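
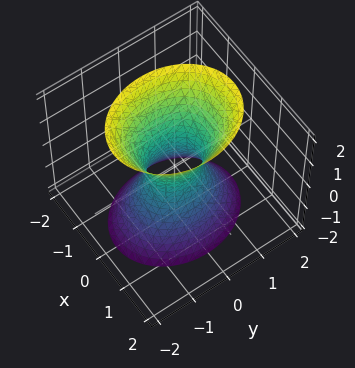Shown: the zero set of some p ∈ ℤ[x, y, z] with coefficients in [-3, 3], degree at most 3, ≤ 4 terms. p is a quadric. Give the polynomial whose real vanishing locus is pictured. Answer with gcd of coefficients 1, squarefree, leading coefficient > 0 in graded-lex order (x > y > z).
(a) The degree is 2 — one connected sheet with a waist; a quadric.
(b) Symmetries: it's symmetric under y → −y, forcing even powers of y; it's symmetric under x → −x, forcing even powers of x; the z ↦ −z reflection is a symmetry, so z appears only in even powers.
(c) From the visible intercepts: it misses every integer gridline on the z-axis.
(d) These observations pin down the coefficients.

3*x^2 + 2*y^2 - z^2 - 1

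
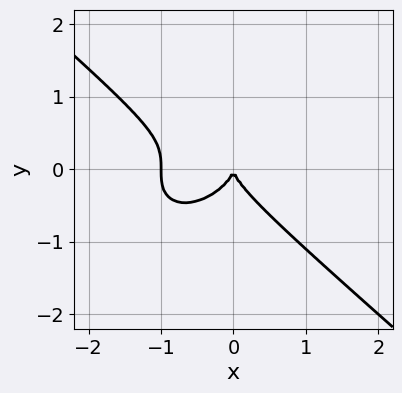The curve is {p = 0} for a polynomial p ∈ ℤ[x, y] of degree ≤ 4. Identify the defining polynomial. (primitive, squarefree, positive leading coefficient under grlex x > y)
2*x^3 + 3*y^3 + 2*x^2

1. The degree is 3 — a generic line meets the curve in up to 3 points.
2. Reading off the gridlines: it crosses the y-axis at the gridline y = 0; the x-axis gridline crossings are at x ∈ {-1, 0}.
3. Solving for integer coefficients yields p as stated.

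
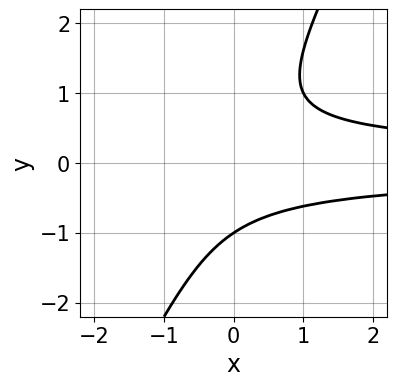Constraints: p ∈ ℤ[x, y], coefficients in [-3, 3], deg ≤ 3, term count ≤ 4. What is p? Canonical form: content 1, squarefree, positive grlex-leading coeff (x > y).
The degree is 3 — the shape is more complex than any degree-2 curve.
From the axis intercepts and sections: no x-intercept at any integer in the box; one y-axis crossing is at y = -1.
Matching integer coefficients to the picture gives p.

2*x*y^2 - y^3 - 1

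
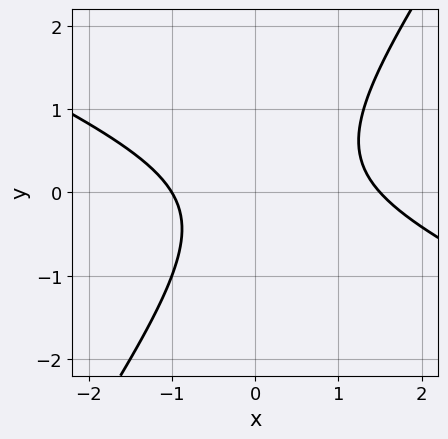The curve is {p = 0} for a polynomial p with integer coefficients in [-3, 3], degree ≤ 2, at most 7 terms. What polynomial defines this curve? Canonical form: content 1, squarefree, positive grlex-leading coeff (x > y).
2*x^2 + 3*x*y - 3*y^2 - x - 3

deg p = 2.
Observable constraints: no y-intercept at any integer in the box; it meets the x-axis at x = -1 (among the integer gridlines).
These observations pin down the coefficients.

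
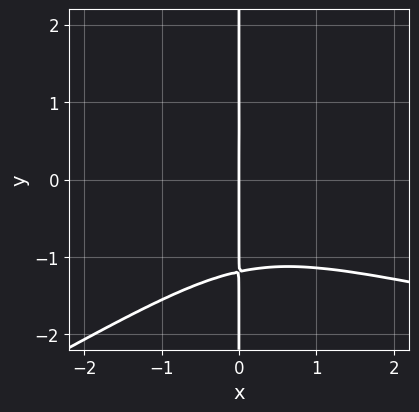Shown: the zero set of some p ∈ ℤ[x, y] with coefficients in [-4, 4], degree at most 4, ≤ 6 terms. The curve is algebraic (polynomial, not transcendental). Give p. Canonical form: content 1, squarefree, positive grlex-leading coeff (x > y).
x^2*y^2 - 2*x*y^3 - x^3 + 2*x*y - x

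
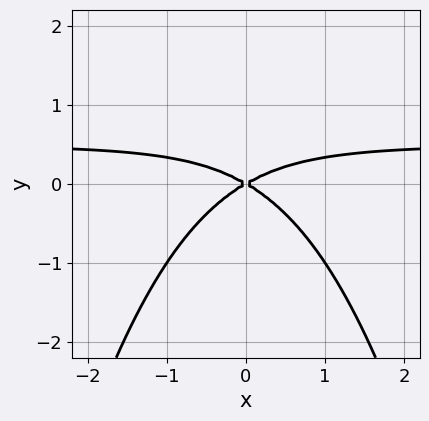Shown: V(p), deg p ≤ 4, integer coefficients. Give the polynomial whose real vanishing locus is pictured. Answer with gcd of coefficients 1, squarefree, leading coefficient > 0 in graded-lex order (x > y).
2*x^2*y - x^2 + 3*y^2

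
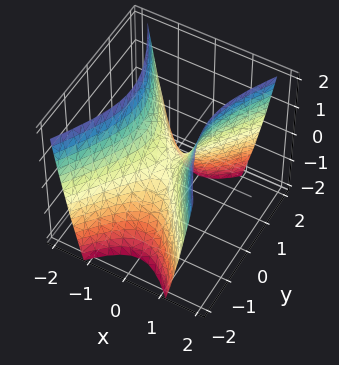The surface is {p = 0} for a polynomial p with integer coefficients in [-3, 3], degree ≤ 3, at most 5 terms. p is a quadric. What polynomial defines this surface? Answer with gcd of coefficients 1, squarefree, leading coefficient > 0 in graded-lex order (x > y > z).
(a) Degree: a saddle surface; a quadric, so deg p = 2.
(b) Symmetries: it's symmetric under x → −x, forcing even powers of x; it's symmetric under y → −y, forcing even powers of y.
(c) Reading off the gridlines: one y-axis crossing is at y = 0; it meets the z-axis at z = 0 (among the integer gridlines); it crosses the x-axis at the gridline x = 0.
(d) These observations pin down the coefficients.

2*x^2 - y^2 - z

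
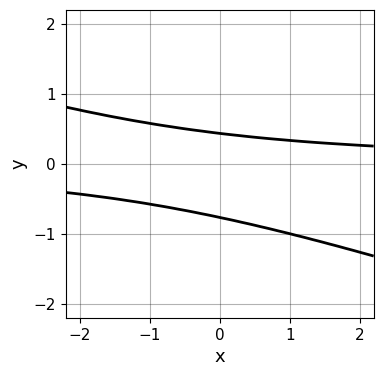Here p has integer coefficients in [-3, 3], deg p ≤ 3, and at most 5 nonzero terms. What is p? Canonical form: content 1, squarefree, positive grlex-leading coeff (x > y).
(a) deg p = 2.
(b) Checking where it meets the axes: no x-intercept at any integer in the box.
(c) These observations pin down the coefficients.

x*y + 3*y^2 + y - 1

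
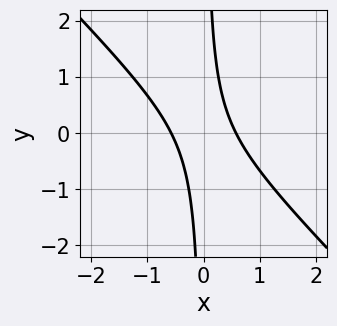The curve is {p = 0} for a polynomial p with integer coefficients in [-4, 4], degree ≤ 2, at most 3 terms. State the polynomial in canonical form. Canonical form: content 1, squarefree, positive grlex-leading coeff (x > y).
3*x^2 + 3*x*y - 1

deg p = 2. A generic line meets the curve in up to 2 points.
From the axis intercepts and sections: it misses every integer gridline on the y-axis.
Assembling these constraints gives the stated polynomial.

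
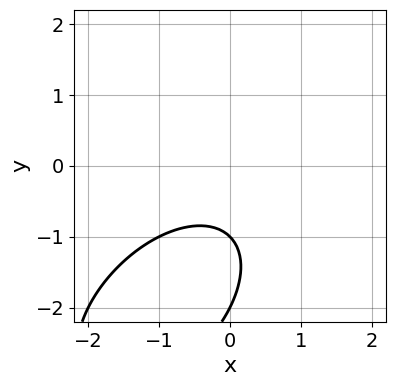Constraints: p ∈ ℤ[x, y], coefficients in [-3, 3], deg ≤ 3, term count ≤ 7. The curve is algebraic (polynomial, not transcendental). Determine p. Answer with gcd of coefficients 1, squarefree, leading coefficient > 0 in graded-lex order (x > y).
deg p = 2. A generic line meets the curve in up to 2 points.
Observable constraints: among the integer gridlines, it crosses the y-axis at y ∈ {-2, -1}; no x-intercept at any integer in the box.
Assembling these constraints gives the stated polynomial.

x^2 - x*y + y^2 + 3*y + 2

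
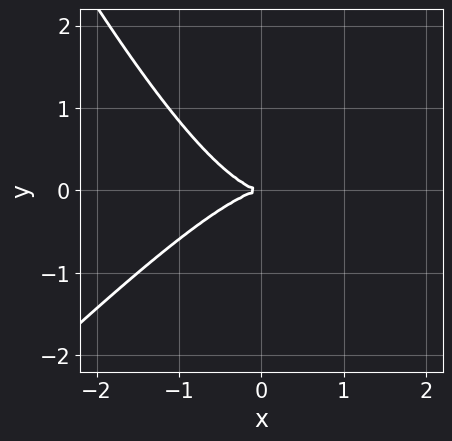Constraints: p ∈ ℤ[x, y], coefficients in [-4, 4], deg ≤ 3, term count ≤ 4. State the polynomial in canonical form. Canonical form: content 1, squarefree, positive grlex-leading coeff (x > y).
(a) Degree: no degree-2 curve has this shape, so deg p = 3.
(b) Checking where it meets the axes: one x-axis crossing is at x = 0; it crosses the y-axis at the gridline y = 0.
(c) Assembling these constraints gives the stated polynomial.

2*x^3 - x^2*y - x*y^2 + 3*y^2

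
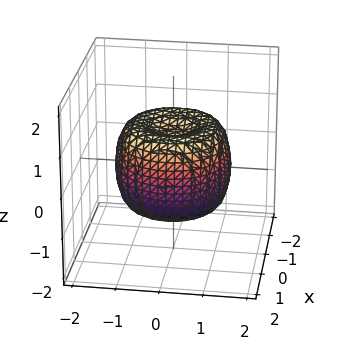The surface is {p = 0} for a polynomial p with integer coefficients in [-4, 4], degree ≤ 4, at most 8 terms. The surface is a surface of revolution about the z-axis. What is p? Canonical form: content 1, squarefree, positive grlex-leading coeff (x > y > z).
First, deg p = 4. The shape is more complex than any degree-3 surface.
Then, by symmetry, the z-axis is an axis of rotation, so x and y enter only as x² + y².
Next, reading off the gridlines: a circular section at z = 0 has radius between 1 and 2.
Finally, solving for integer coefficients yields p as stated.

2*x^4 + 4*x^2*y^2 + 2*y^4 - 3*x^2 - 3*y^2 + 2*z^2 - 1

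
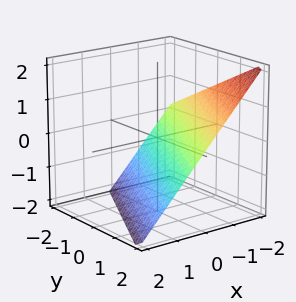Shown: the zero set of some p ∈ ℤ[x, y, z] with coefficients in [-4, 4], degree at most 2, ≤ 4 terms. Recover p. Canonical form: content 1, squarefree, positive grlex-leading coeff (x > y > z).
2*x - y + 2*z + 2

1. Degree: every cross-section is a straight line — this is a plane, so deg p = 1.
2. Reading off the gridlines: it crosses the x-axis at the gridline x = -1; it crosses the y-axis at the gridline y = 2.
3. Matching integer coefficients to the picture gives p. Check: (0, 0, -1) on the z-axis lies on the surface, and p(0, 0, -1) = 0. ✓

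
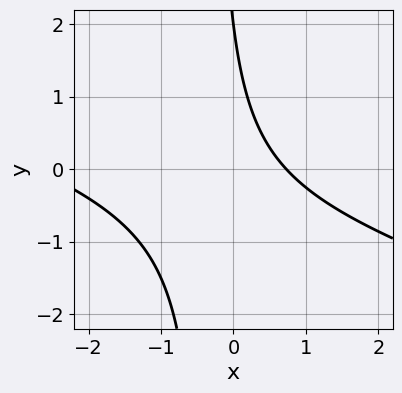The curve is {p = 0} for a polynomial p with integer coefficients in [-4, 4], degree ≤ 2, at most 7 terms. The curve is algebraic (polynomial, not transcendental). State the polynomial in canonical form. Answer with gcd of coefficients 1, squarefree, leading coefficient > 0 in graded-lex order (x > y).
x^2 + 3*x*y + 2*x + y - 2

(a) Degree: the shape is more complex than any degree-1 curve, so deg p = 2.
(b) From the visible intercepts: it meets the y-axis at y = 2 (among the integer gridlines).
(c) These observations pin down the coefficients.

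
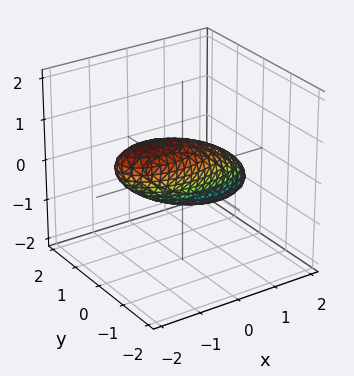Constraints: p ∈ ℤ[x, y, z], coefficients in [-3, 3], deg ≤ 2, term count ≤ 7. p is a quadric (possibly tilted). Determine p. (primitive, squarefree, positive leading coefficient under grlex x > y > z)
x^2 + 2*x*z + 3*y^2 + 2*y*z + 3*z^2 - 2

The degree is 2 — a generic line meets the surface in up to 2 points.
The integer polynomial consistent with all of this is the stated p.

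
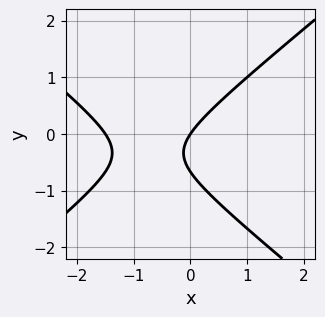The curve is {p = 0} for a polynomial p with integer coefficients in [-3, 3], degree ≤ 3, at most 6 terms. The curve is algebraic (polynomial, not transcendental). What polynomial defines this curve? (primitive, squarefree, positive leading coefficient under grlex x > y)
2*x^2 - 3*y^2 + 3*x - 2*y

deg p = 2.
Against the integer gridlines: it crosses the y-axis at the gridline y = 0; one x-axis crossing is at x = 0.
Solving for integer coefficients yields p as stated.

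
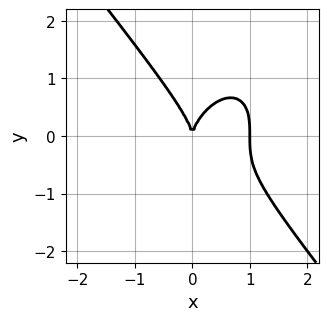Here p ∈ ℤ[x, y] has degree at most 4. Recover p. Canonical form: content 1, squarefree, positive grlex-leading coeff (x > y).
First, degree: the shape is more complex than any degree-2 curve, so deg p = 3.
Then, from the axis intercepts and sections: one y-axis crossing is at y = 0; among the integer gridlines, it crosses the x-axis at x ∈ {0, 1}.
Finally, fitting integer coefficients to these (and the overall shape) gives p.

2*x^3 + y^3 - 2*x^2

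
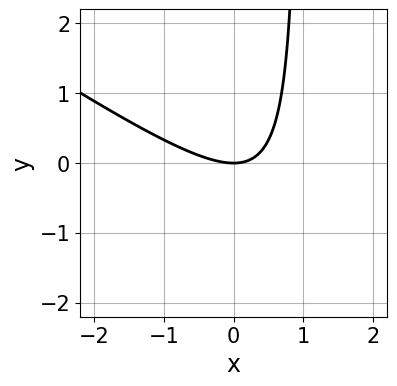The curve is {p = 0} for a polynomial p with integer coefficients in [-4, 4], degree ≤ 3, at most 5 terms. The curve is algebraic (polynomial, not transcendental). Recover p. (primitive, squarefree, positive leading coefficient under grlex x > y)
(a) deg p = 2. The shape is more complex than any degree-1 curve.
(b) Checking where it meets the axes: it meets the y-axis at y = 0 (among the integer gridlines); one x-axis crossing is at x = 0.
(c) These observations pin down the coefficients.

2*x^2 + 3*x*y - 3*y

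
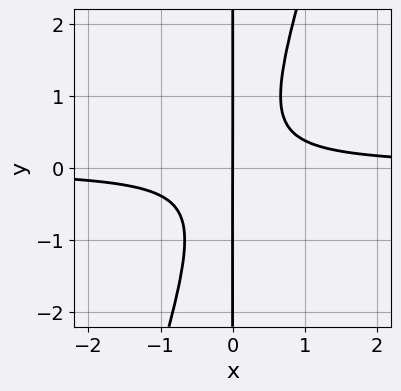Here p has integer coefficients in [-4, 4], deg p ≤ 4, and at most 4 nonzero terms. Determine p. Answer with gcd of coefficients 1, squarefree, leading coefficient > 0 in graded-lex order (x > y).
3*x^2*y - x*y^2 - x

1. The degree is 3 — the shape is more complex than any degree-2 curve.
2. From the visible intercepts: every point of the y-axis in the box is on the curve; one x-axis crossing is at x = 0.
3. Together with the visible shape, these determine p as stated.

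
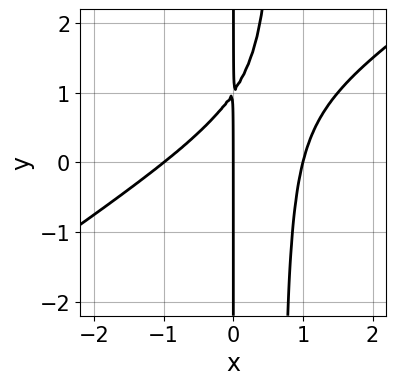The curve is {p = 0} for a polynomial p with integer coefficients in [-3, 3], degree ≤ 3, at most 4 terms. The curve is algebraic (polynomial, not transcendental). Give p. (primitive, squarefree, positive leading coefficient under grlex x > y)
First, the degree is 3 — a generic line meets the curve in up to 3 points.
Then, checking where it meets the axes: the visible y-axis segment lies entirely on the curve; among the integer gridlines, it crosses the x-axis at x ∈ {-1, 0, 1}.
Finally, together with the visible shape, these determine p as stated.

2*x^3 - 3*x^2*y + 2*x*y - 2*x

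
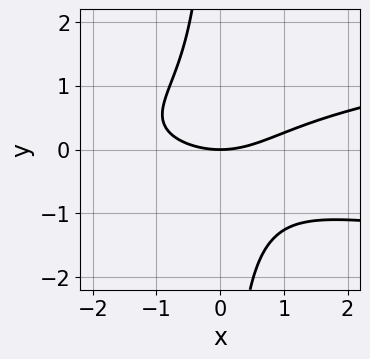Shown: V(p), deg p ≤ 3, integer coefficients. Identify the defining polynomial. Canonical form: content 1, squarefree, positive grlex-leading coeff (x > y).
3*x*y^2 - x^2 + 3*y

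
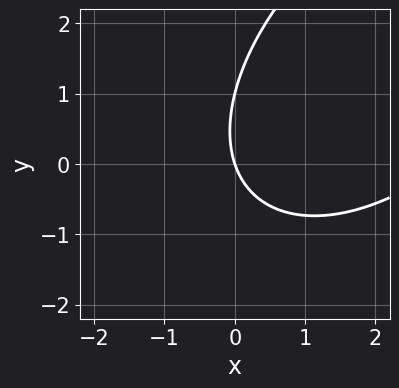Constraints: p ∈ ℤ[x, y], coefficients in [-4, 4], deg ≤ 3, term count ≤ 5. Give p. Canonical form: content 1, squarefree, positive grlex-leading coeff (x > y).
deg p = 2. No degree-1 curve has this shape.
Checking where it meets the axes: one x-axis crossing is at x = 0; the y-axis gridline crossings are at y ∈ {0, 1}.
Assembling these constraints gives the stated polynomial.

x^2 - x*y + y^2 - 3*x - y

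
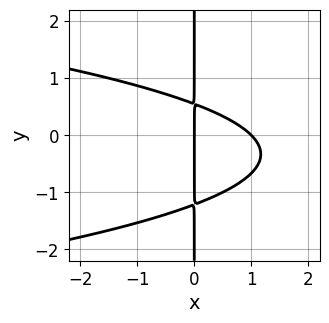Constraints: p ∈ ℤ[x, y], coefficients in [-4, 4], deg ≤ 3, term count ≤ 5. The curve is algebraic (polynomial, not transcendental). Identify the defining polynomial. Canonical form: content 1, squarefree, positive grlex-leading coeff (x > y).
3*x*y^2 + 2*x^2 + 2*x*y - 2*x

First, degree: the shape is more complex than any degree-2 curve, so deg p = 3.
Then, against the integer gridlines: the x-axis gridline crossings are at x ∈ {0, 1}; every point of the y-axis in the box is on the curve.
Finally, fitting integer coefficients to these (and the overall shape) gives p.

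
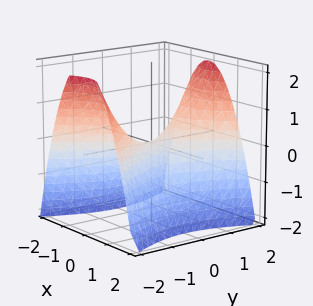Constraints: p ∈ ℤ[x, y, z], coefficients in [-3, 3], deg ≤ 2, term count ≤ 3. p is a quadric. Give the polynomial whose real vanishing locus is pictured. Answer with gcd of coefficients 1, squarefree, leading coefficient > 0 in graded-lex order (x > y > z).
2*x^2 - y^2 + 2*z

First, deg p = 2.
Next, symmetries: the y ↦ −y reflection is a symmetry, so y appears only in even powers; the x ↦ −x reflection is a symmetry, so x appears only in even powers.
Next, against the integer gridlines: it meets the z-axis at z = 0 (among the integer gridlines); it meets the y-axis at y = 0 (among the integer gridlines).
Finally, these observations pin down the coefficients.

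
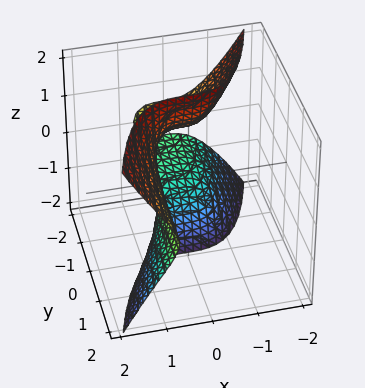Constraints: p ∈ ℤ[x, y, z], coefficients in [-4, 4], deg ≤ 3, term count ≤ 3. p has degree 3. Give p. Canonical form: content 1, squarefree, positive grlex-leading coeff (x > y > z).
3*x^3 - 2*y*z^2 - 1

1. The degree is 3 — the shape is more complex than any degree-2 surface.
2. Observable constraints: the surface avoids every integer z-axis point in the box; it misses every integer gridline on the y-axis.
3. The integer polynomial consistent with all of this is the stated p.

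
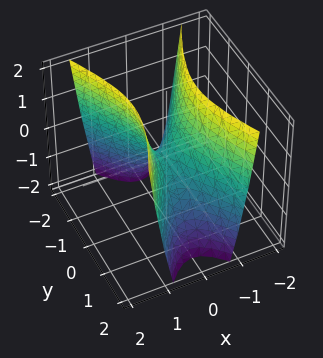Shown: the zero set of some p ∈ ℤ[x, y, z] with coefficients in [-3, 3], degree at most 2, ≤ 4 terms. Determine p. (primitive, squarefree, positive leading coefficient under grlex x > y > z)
(a) deg p = 2.
(b) Symmetries: mirror symmetry x ↦ −x ⇒ only even powers of x; the y ↦ −y reflection is a symmetry, so y appears only in even powers.
(c) Reading off the gridlines: it meets the x-axis at x = 0 (among the integer gridlines); one z-axis crossing is at z = 0; it meets the y-axis at y = 0 (among the integer gridlines).
(d) Fitting integer coefficients to these (and the overall shape) gives p.

3*x^2 - y^2 - z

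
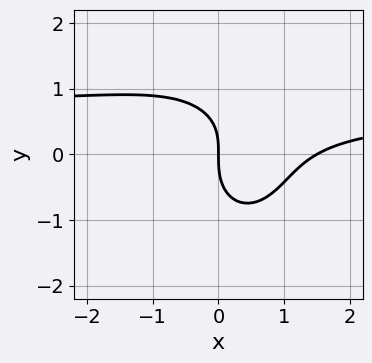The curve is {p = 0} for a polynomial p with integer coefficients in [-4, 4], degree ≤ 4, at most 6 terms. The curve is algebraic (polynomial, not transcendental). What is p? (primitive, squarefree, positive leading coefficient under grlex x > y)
First, the degree is 3 — the shape is more complex than any degree-2 curve.
Next, reading off the gridlines: it crosses the y-axis at the gridline y = 0; one x-axis crossing is at x = 0.
Finally, matching integer coefficients to the picture gives p.

3*x^2*y + 2*y^3 - 2*x^2 - x*y + 3*x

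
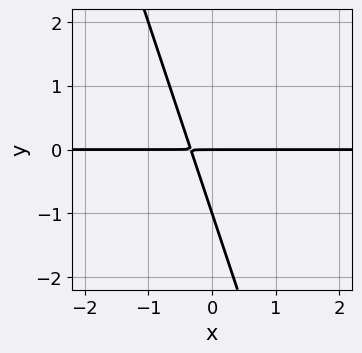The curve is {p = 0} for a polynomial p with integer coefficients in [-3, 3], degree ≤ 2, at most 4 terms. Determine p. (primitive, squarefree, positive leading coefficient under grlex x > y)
3*x*y + y^2 + y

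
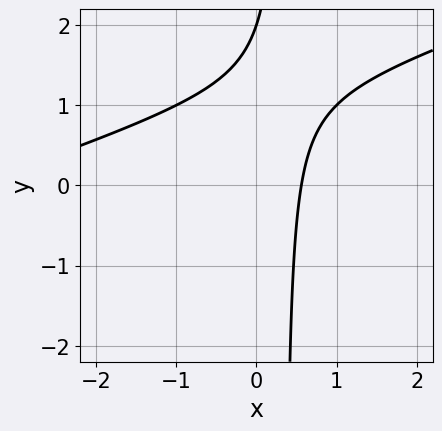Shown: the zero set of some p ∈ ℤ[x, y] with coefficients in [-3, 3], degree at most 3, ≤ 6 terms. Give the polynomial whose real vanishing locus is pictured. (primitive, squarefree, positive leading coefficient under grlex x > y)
Degree: a generic line meets the curve in up to 2 points, so deg p = 2.
From the axis intercepts and sections: it crosses the y-axis at the gridline y = 2.
Solving for integer coefficients yields p as stated.

x^2 - 3*x*y + 3*x + y - 2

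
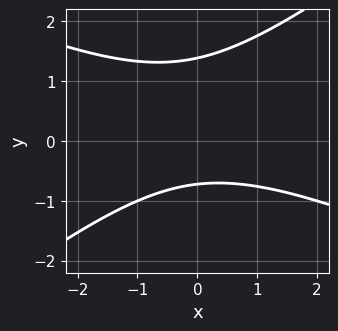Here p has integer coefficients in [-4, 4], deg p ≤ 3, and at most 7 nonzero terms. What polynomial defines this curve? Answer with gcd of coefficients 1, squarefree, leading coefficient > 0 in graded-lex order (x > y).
x^2 + x*y - 3*y^2 + 2*y + 3

First, deg p = 2. The shape is more complex than any degree-1 curve.
Then, from the visible intercepts: no x-intercept at any integer in the box.
Finally, fitting integer coefficients to these (and the overall shape) gives p.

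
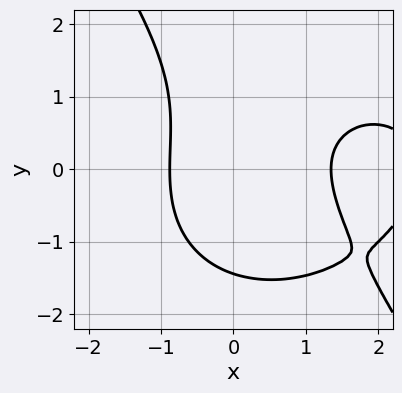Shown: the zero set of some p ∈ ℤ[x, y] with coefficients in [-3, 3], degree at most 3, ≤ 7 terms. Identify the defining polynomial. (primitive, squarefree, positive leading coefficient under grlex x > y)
(a) Degree: a generic line meets the curve in up to 3 points, so deg p = 3.
(b) The integer polynomial consistent with all of this is the stated p.

x^3 + x*y^2 + y^3 - 3*x^2 + 3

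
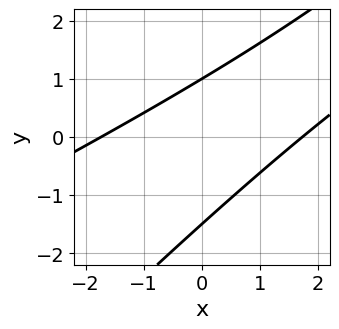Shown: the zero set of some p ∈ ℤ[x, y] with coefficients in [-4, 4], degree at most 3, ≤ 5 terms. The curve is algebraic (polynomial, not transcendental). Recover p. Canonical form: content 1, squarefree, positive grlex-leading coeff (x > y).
x^2 - 3*x*y + 2*y^2 + y - 3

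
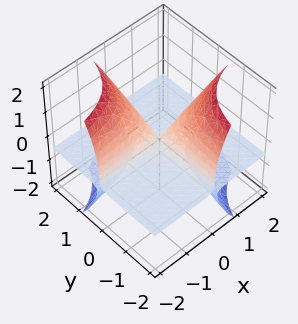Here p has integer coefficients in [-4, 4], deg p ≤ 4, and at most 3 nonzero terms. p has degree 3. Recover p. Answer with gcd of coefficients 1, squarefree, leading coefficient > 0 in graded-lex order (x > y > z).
3*x*y*z + z^3 + x*y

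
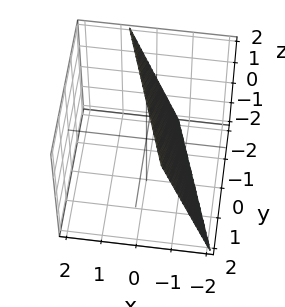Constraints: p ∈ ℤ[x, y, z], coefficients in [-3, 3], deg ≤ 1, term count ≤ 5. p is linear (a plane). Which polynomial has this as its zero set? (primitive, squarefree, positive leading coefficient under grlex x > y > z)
3*x + y - z + 2

(a) Degree: every cross-section is a straight line — this is a plane, so deg p = 1.
(b) Against the integer gridlines: it crosses the y-axis at the gridline y = -2; one z-axis crossing is at z = 2.
(c) Assembling these constraints gives the stated polynomial.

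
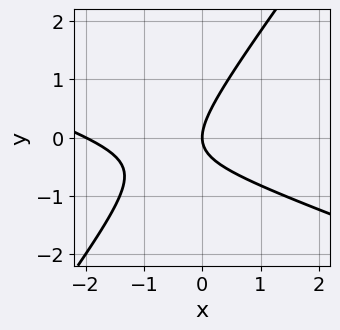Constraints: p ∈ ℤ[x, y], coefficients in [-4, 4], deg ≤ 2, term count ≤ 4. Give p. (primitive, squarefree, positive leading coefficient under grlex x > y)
First, deg p = 2. The shape is more complex than any degree-1 curve.
Then, observable constraints: the x-axis gridline crossings are at x ∈ {-2, 0}; one y-axis crossing is at y = 0.
Finally, fitting integer coefficients to these (and the overall shape) gives p.

x^2 + 2*x*y - 2*y^2 + 2*x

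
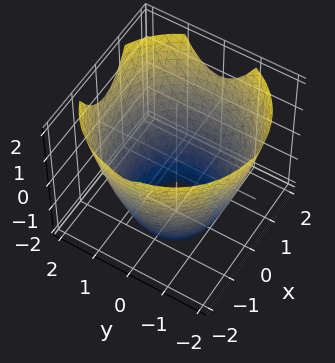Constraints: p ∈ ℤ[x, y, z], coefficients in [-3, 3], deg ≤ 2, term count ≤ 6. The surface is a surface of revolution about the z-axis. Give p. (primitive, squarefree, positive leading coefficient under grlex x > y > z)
First, degree: a generic line meets the surface in up to 2 points, so deg p = 2.
Next, by symmetry, every cross-section ⟂ z is a circle, so x, y appear only via x² + y².
Next, checking where it meets the axes: a circular section at z = -2 has radius exactly 1; it misses every integer gridline on the z-axis.
Finally, the integer polynomial consistent with all of this is the stated p.

x^2 + y^2 - z - 3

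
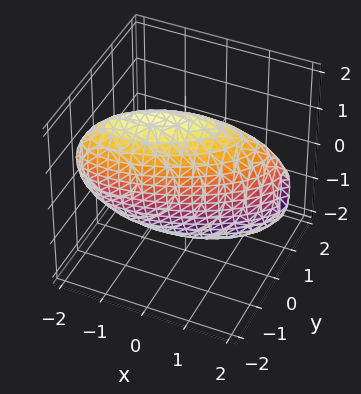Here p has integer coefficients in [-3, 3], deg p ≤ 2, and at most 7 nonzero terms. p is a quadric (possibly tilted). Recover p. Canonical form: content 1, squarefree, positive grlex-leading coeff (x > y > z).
x^2 - 2*x*y + 3*y^2 + y*z + z^2 - 3

(a) The degree is 2 — a generic line meets the surface in up to 2 points.
(b) Checking where it meets the axes: among the integer gridlines, it crosses the y-axis at y ∈ {-1, 1}.
(c) The integer polynomial consistent with all of this is the stated p.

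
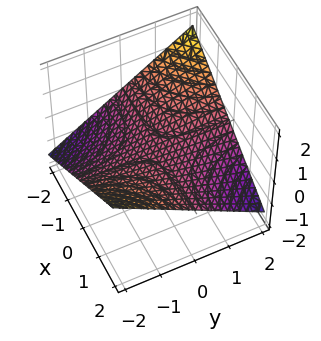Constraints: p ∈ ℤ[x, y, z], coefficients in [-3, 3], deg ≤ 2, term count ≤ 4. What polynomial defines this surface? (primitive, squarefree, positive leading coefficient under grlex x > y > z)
x*y + 3*z

Degree: a hyperbolic paraboloid; a quadric, so deg p = 2.
Observable constraints: every point of the x-axis in the box is on the surface; one z-axis crossing is at z = 0; every point of the y-axis in the box is on the surface.
Fitting integer coefficients to these (and the overall shape) gives p.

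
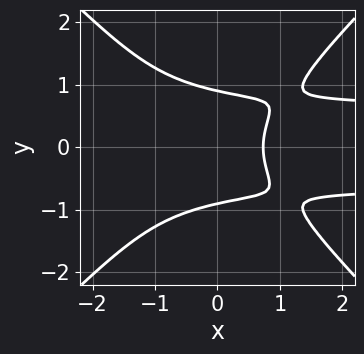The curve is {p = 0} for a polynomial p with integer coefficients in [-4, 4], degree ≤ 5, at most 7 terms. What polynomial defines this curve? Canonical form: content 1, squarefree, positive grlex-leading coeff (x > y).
3*x^2*y^2 - 3*y^4 - x^2 - 2*x + 2

(a) The degree is 4 — a generic line meets the curve in up to 4 points.
(b) Symmetries: mirror symmetry y ↦ −y ⇒ only even powers of y.
(c) Solving for integer coefficients yields p as stated.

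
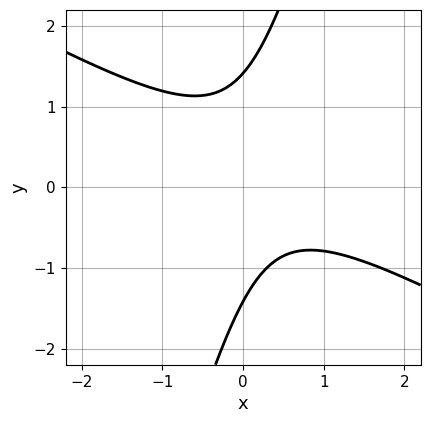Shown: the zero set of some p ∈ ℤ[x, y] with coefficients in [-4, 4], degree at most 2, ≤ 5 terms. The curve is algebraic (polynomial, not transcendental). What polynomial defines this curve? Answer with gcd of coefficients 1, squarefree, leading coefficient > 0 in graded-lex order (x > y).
2*x^2 + 3*x*y - y^2 - x + 2

(a) Degree: the shape is more complex than any degree-1 curve, so deg p = 2.
(b) Against the integer gridlines: no x-intercept at any integer in the box.
(c) Assembling these constraints gives the stated polynomial.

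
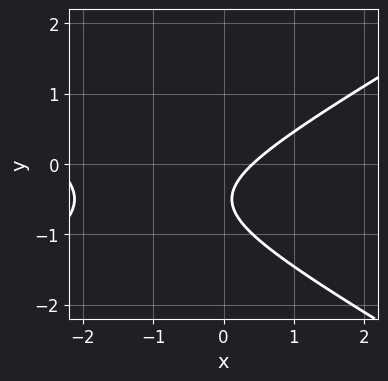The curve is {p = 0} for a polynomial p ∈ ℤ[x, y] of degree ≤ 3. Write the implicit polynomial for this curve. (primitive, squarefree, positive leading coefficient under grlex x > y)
x^2 - 3*y^2 + 2*x - 3*y - 1

deg p = 2. A generic line meets the curve in up to 2 points.
Reading off the gridlines: no y-intercept at any integer in the box.
Assembling these constraints gives the stated polynomial.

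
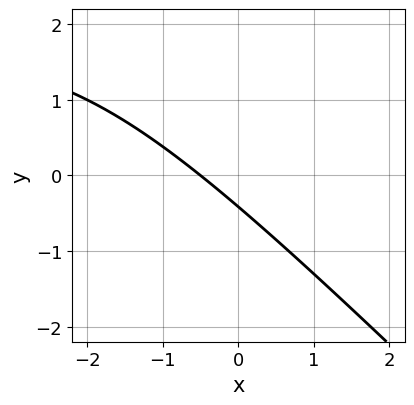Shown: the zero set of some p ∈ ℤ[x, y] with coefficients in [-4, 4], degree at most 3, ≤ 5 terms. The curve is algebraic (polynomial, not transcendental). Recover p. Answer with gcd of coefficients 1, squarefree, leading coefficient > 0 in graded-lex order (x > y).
x*y + y^2 - 2*x - 2*y - 1

Degree: no degree-1 curve has this shape, so deg p = 2.
Solving for integer coefficients yields p as stated.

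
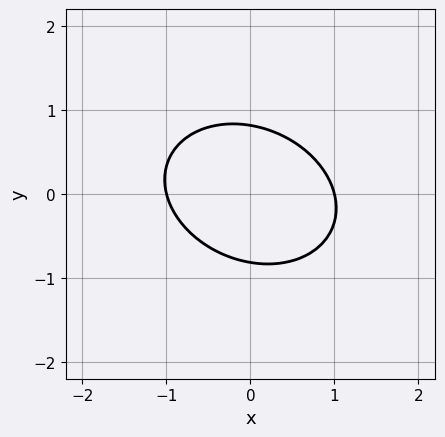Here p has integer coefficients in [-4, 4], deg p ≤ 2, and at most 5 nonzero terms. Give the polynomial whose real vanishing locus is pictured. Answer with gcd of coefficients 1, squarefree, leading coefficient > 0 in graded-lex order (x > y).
1. Degree: the shape is more complex than any degree-1 curve, so deg p = 2.
2. From the axis intercepts and sections: among the integer gridlines, it crosses the x-axis at x ∈ {-1, 1}.
3. Solving for integer coefficients yields p as stated.

2*x^2 + x*y + 3*y^2 - 2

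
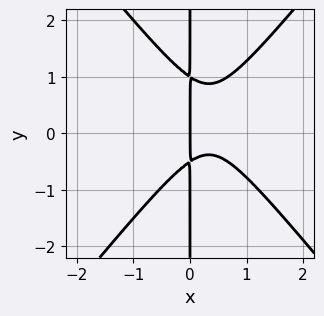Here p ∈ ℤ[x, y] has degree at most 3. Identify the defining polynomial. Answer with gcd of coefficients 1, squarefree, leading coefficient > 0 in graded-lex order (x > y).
1. deg p = 3.
2. From the axis intercepts and sections: the visible y-axis segment lies entirely on the curve; it crosses the x-axis at the gridline x = 0.
3. Solving for integer coefficients yields p as stated.

3*x^3 - 2*x*y^2 - 2*x^2 + x*y + x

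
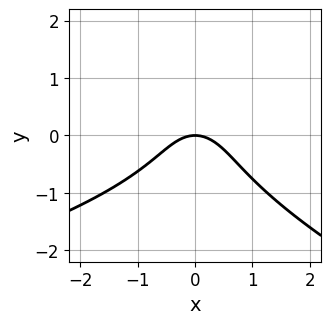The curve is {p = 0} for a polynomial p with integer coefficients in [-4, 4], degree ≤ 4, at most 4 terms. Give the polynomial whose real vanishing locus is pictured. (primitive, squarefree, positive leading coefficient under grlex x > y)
x*y^2 + 3*y^3 + 3*x^2 + 3*y

First, the degree is 3 — the shape is more complex than any degree-2 curve.
Next, checking where it meets the axes: it meets the y-axis at y = 0 (among the integer gridlines); it meets the x-axis at x = 0 (among the integer gridlines).
Finally, together with the visible shape, these determine p as stated.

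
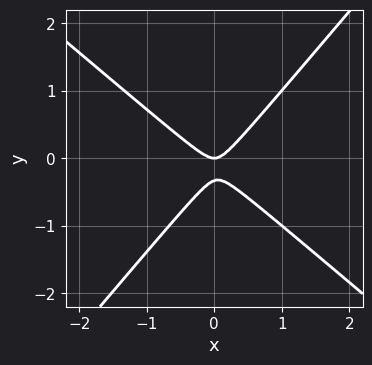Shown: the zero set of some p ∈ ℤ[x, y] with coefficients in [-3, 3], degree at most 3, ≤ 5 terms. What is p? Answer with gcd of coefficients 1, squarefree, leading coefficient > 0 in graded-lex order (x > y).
First, the degree is 2 — no degree-1 curve has this shape.
Then, against the integer gridlines: one x-axis crossing is at x = 0; one y-axis crossing is at y = 0.
Finally, the integer polynomial consistent with all of this is the stated p.

3*x^2 + x*y - 3*y^2 - y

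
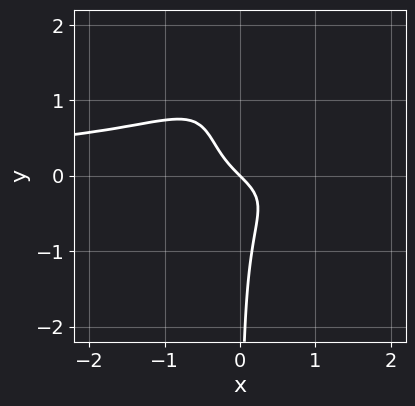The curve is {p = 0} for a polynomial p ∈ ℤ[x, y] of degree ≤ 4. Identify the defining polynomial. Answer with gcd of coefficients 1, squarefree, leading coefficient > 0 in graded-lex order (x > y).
2*x^2*y^2 - 2*x*y^3 + 3*x*y^2 + x + y

1. Degree: the shape is more complex than any degree-3 curve, so deg p = 4.
2. Checking where it meets the axes: it meets the x-axis at x = 0 (among the integer gridlines); it crosses the y-axis at the gridline y = 0.
3. The integer polynomial consistent with all of this is the stated p.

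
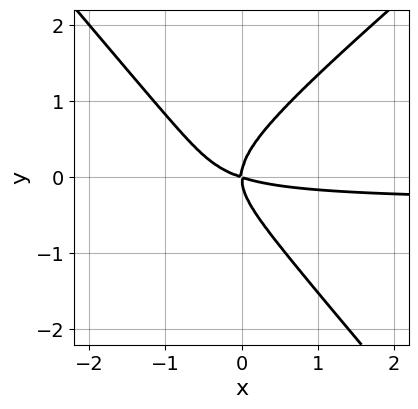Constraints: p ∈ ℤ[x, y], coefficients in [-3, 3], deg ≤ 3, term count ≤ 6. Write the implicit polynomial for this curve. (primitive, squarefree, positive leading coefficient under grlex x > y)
3*x^2*y - x*y^2 - 3*y^3 + x^2 + 3*x*y

1. deg p = 3.
2. From the visible intercepts: it crosses the x-axis at the gridline x = 0; one y-axis crossing is at y = 0.
3. Together with the visible shape, these determine p as stated.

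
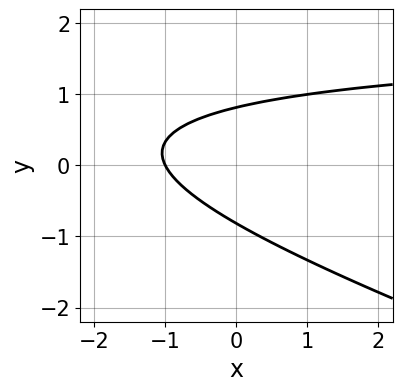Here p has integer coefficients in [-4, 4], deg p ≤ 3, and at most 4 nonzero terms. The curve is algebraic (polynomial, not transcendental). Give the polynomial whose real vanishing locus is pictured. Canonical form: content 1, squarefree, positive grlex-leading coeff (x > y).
1. Degree: the shape is more complex than any degree-1 curve, so deg p = 2.
2. From the axis intercepts and sections: one x-axis crossing is at x = -1.
3. Assembling these constraints gives the stated polynomial.

x*y + 3*y^2 - 2*x - 2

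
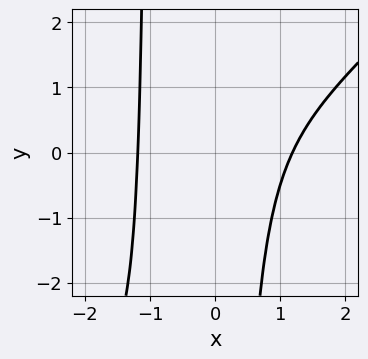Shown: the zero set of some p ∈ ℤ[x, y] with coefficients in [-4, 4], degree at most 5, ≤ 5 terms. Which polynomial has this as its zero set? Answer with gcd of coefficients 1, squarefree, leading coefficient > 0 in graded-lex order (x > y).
The degree is 4 — no degree-3 curve has this shape.
Against the integer gridlines: it misses every integer gridline on the y-axis.
Together with the visible shape, these determine p as stated.

x^4 - x^3*y - x^2*y - 2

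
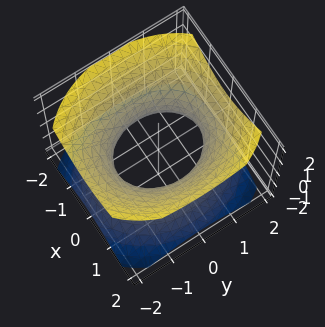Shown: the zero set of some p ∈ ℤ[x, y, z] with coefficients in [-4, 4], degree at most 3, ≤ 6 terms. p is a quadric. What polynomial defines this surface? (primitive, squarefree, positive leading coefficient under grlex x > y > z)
(a) Degree: an hourglass — one-sheet hyperboloid; a quadric, so deg p = 2.
(b) Symmetries: it's symmetric under y → −y, forcing even powers of y; the x ↦ −x reflection is a symmetry, so x appears only in even powers; it's symmetric under z → −z, forcing even powers of z.
(c) Reading off the gridlines: among the integer gridlines, it crosses the x-axis at x ∈ {-1, 1}; no z-intercept at any integer in the box.
(d) Fitting integer coefficients to these (and the overall shape) gives p.

3*x^2 + 2*y^2 - 3*z^2 - 3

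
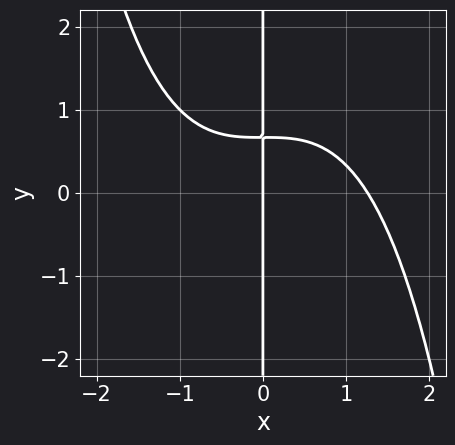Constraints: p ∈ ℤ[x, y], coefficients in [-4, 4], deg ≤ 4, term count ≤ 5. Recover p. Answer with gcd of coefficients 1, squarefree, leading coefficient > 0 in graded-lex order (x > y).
x^4 + 3*x*y - 2*x

First, the degree is 4 — the shape is more complex than any degree-3 curve.
Then, from the visible intercepts: one x-axis crossing is at x = 0; every point of the y-axis in the box is on the curve.
Finally, fitting integer coefficients to these (and the overall shape) gives p.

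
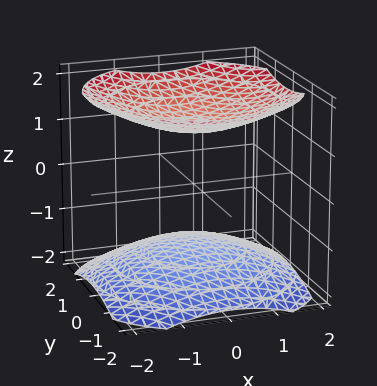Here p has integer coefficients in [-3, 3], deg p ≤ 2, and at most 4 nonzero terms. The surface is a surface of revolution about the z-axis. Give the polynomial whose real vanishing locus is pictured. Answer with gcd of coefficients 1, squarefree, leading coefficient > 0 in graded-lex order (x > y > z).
x^2 + y^2 - 2*z^2 + 3

I count 2 distinct pieces. Treating them together as one polynomial.
The degree is 2 — a generic line meets the surface in up to 2 points.
Symmetries: rotational symmetry about the z-axis ⇒ p depends on x, y only through x² + y².
Observable constraints: it misses every integer gridline on the x-axis; no y-intercept at any integer in the box.
Fitting integer coefficients to these (and the overall shape) gives p.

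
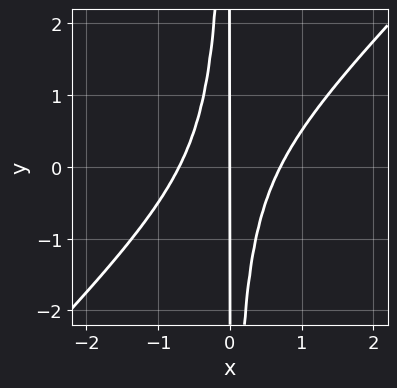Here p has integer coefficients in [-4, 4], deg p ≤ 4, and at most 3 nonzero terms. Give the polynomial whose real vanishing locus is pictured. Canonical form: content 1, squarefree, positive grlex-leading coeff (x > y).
2*x^3 - 2*x^2*y - x

(a) The degree is 3 — a generic line meets the curve in up to 3 points.
(b) From the visible intercepts: every point of the y-axis in the box is on the curve; one x-axis crossing is at x = 0.
(c) These observations pin down the coefficients.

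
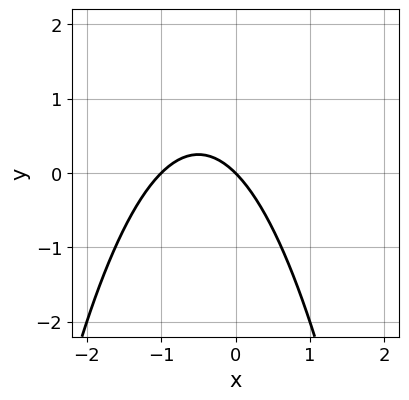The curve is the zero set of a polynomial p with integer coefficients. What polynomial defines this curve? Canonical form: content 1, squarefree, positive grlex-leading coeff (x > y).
(a) deg p = 2. No degree-1 curve has this shape.
(b) Observable constraints: one y-axis crossing is at y = 0; the x-axis gridline crossings are at x ∈ {-1, 0}.
(c) Fitting integer coefficients to these (and the overall shape) gives p.

x^2 + x + y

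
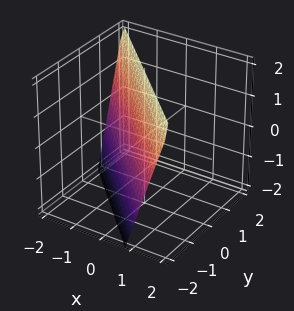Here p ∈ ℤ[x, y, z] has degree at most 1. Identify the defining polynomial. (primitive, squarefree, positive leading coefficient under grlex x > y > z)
1. deg p = 1.
2. From the visible intercepts: it meets the z-axis at z = 2 (among the integer gridlines).
3. Fitting integer coefficients to these (and the overall shape) gives p.

3*x + 3*y - z + 2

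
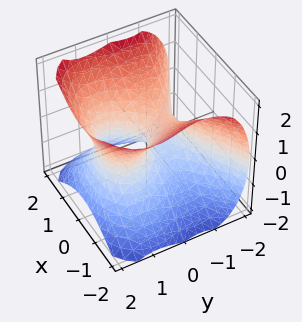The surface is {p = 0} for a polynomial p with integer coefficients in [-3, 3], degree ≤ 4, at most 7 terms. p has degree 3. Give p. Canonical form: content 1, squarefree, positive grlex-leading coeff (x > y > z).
First, degree: no degree-2 surface has this shape, so deg p = 3.
Next, from the axis intercepts and sections: one x-axis crossing is at x = 0; it crosses the z-axis at the gridline z = 0; the y-axis gridline crossings are at y ∈ {-1, 0}.
Finally, together with the visible shape, these determine p as stated.

2*y^3 + 3*x^2 - y^2 - 3*z^2 - 3*y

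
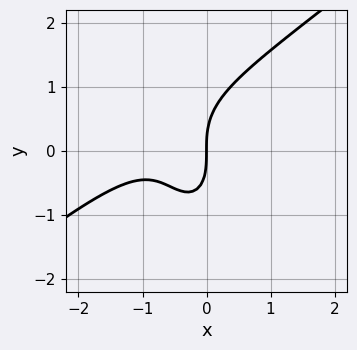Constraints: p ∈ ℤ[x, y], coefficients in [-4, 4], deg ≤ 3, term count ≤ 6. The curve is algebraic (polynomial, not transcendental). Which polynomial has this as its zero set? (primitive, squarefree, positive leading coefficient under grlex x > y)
2*x^3 - 2*x^2*y - y^3 + 3*x^2 + 2*x

(a) Degree: a generic line meets the curve in up to 3 points, so deg p = 3.
(b) Checking where it meets the axes: one y-axis crossing is at y = 0; one x-axis crossing is at x = 0.
(c) These observations pin down the coefficients.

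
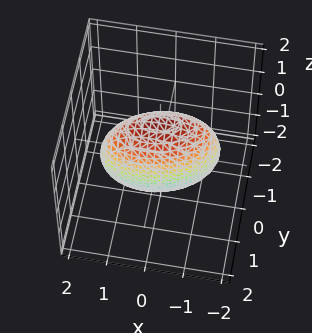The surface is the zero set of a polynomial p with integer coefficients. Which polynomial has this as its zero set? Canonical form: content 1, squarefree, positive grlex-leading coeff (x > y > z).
x^2 - x*y + 3*y^2 + z^2 - 2

First, degree: no degree-1 surface has this shape, so deg p = 2.
Finally, putting this together gives p.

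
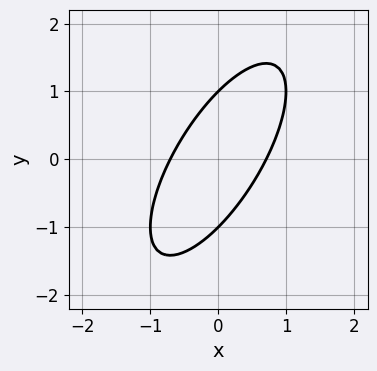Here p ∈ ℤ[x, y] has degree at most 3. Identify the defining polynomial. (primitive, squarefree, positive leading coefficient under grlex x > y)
1. Degree: the shape is more complex than any degree-1 curve, so deg p = 2.
2. Observable constraints: among the integer gridlines, it crosses the y-axis at y ∈ {-1, 1}.
3. Fitting integer coefficients to these (and the overall shape) gives p.

2*x^2 - 2*x*y + y^2 - 1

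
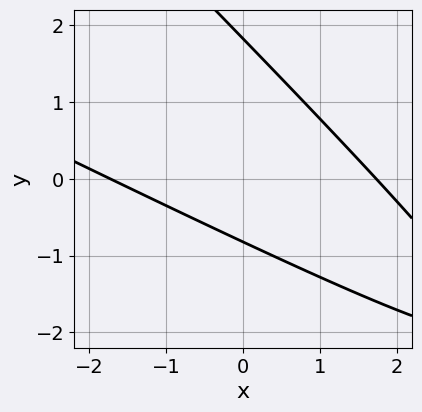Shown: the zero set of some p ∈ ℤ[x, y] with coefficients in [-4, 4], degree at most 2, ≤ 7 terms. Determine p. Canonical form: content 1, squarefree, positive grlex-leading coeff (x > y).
First, the degree is 2 — a generic line meets the curve in up to 2 points.
Finally, matching integer coefficients to the picture gives p.

x^2 + 3*x*y + 2*y^2 - 2*y - 3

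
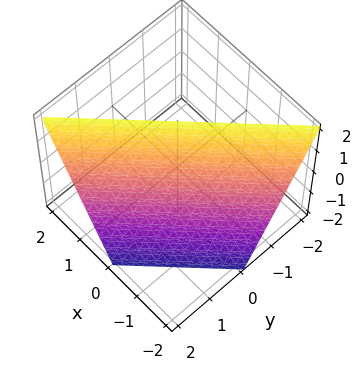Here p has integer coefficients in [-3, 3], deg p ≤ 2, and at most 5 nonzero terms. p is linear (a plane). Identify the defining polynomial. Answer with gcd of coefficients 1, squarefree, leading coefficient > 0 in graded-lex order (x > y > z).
2*x - 2*y - z + 2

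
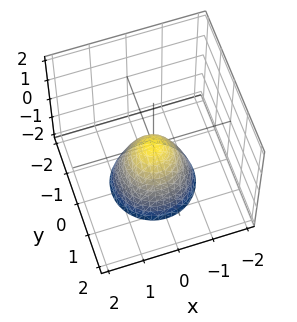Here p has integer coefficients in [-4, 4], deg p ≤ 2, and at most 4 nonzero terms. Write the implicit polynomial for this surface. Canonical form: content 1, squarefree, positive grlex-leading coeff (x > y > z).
1. The degree is 2 — a single bowl opening along one axis; a quadric.
2. Symmetries: rotational symmetry about the z-axis ⇒ p depends on x, y only through x² + y².
3. Observable constraints: a circular section at z = -1 has radius between 0 and 1; it crosses the z-axis at the gridline z = 0; it meets the x-axis at x = 0 (among the integer gridlines).
4. These observations pin down the coefficients.

3*x^2 + 3*y^2 + 2*z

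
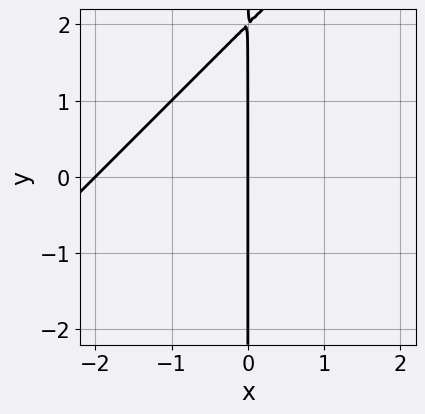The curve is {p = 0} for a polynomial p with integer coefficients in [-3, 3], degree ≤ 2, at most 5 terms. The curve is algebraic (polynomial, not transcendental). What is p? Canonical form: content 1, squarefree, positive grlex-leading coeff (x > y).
deg p = 2.
Checking where it meets the axes: the visible y-axis segment lies entirely on the curve; among the integer gridlines, it crosses the x-axis at x ∈ {-2, 0}.
Solving for integer coefficients yields p as stated.

x^2 - x*y + 2*x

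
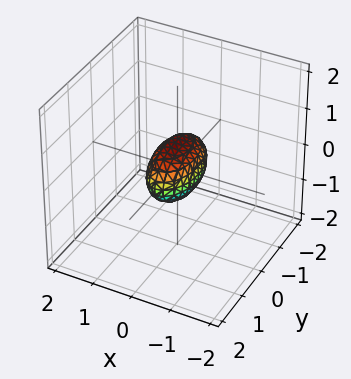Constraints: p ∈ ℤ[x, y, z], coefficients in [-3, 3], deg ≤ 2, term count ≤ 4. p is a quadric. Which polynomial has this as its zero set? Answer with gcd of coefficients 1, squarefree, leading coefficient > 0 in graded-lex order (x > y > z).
3*x^2 + y^2 + 2*z^2 - 1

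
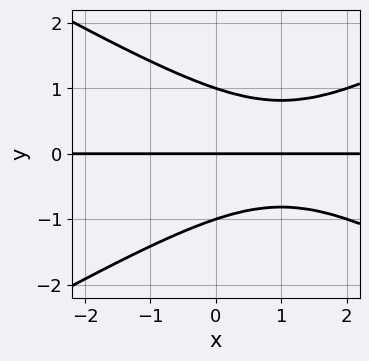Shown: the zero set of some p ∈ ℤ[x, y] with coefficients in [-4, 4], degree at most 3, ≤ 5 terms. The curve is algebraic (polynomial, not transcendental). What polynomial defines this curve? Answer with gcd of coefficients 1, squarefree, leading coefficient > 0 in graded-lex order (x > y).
x^2*y - 3*y^3 - 2*x*y + 3*y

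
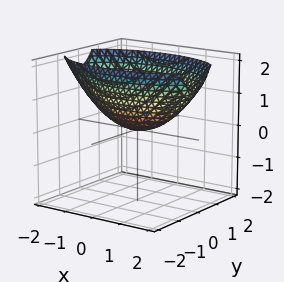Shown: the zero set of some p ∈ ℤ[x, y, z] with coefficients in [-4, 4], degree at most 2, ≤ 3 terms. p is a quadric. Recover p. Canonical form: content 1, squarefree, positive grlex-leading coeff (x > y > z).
(a) deg p = 2.
(b) Symmetries: it's symmetric under x → −x, forcing even powers of x; it's symmetric under y → −y, forcing even powers of y.
(c) From the visible intercepts: it meets the z-axis at z = 0 (among the integer gridlines); one x-axis crossing is at x = 0; it crosses the y-axis at the gridline y = 0.
(d) Solving for integer coefficients yields p as stated.

x^2 + 3*y^2 - 3*z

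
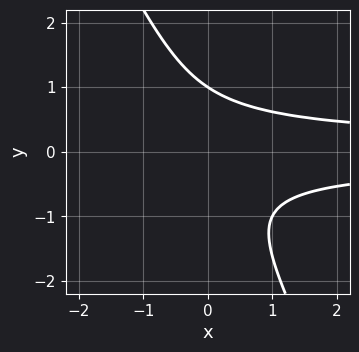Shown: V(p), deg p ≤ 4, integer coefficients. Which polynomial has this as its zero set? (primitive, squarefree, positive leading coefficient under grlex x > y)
First, the degree is 3 — the shape is more complex than any degree-2 curve.
Then, from the axis intercepts and sections: it meets the y-axis at y = 1 (among the integer gridlines); no x-intercept at any integer in the box.
Finally, putting this together gives p.

2*x*y^2 + y^3 - 1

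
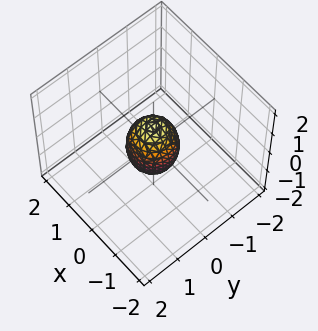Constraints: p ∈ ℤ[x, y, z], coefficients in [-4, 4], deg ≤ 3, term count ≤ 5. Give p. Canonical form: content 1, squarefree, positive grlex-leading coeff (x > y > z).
2*x^2 + 2*y^2 + z^2 - 1

First, degree: a generic line meets the surface in up to 2 points, so deg p = 2.
Then, symmetries: the surface is invariant under rotation about z: p = q(x² + y², z).
Then, checking where it meets the axes: a circular section at z = 0 has radius between 0 and 1; among the integer gridlines, it crosses the z-axis at z ∈ {-1, 1}.
Finally, the integer polynomial consistent with all of this is the stated p.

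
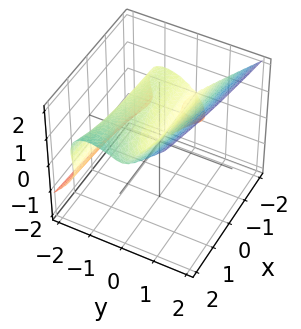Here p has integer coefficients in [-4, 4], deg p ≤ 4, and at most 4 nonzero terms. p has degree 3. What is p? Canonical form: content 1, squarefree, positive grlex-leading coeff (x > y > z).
1. The picture has 2 separate pieces. They look like related sheets of one shape, so recover p as a whole.
2. Degree: the shape is more complex than any degree-2 surface, so deg p = 3.
3. Observable constraints: it meets the z-axis at z = 0 (among the integer gridlines); one y-axis crossing is at y = 0.
4. Fitting integer coefficients to these (and the overall shape) gives p. Check: (-1, 0, 0) on the x-axis lies on the surface, and p(-1, 0, 0) = 0. ✓

x*z^2 + 2*y^3 - 2*z^3 + 3*y^2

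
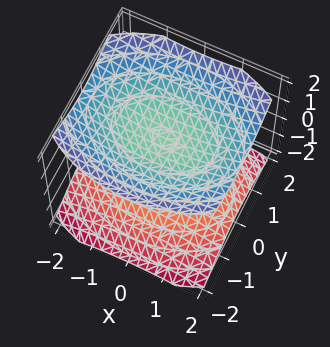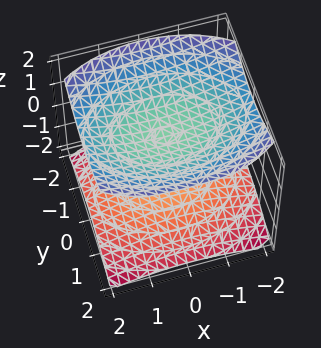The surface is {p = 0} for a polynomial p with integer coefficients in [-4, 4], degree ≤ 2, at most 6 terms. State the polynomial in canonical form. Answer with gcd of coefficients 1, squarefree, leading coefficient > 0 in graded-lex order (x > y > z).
First, there are 2 components. Treating them together as one polynomial.
Then, deg p = 2. Two separate bowl-shaped sheets opening away from each other; a quadric.
Next, symmetries: the y ↦ −y reflection is a symmetry, so y appears only in even powers; it's symmetric under x → −x, forcing even powers of x; it's symmetric under z → −z, forcing even powers of z.
Then, observable constraints: the z-axis gridline crossings are at z ∈ {-1, 1}; it misses every integer gridline on the y-axis.
Finally, matching integer coefficients to the picture gives p.

x^2 + 2*y^2 - 3*z^2 + 3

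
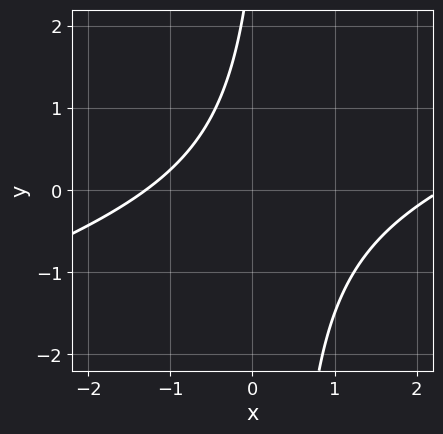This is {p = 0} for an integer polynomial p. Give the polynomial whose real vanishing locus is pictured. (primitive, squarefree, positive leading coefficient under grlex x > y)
x^2 - 3*x*y - x + y - 3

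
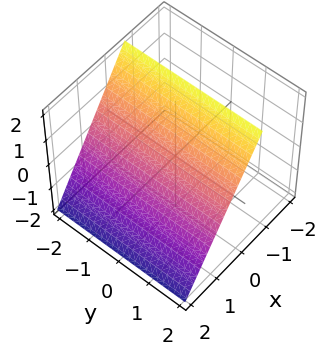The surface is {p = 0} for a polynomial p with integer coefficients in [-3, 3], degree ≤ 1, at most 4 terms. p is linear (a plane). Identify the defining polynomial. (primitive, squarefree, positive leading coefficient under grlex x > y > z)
First, deg p = 1. The surface is flat (a plane).
Next, observable constraints: one z-axis crossing is at z = 1; the surface avoids every integer y-axis point in the box.
Finally, matching integer coefficients to the picture gives p.

3*x + 2*z - 2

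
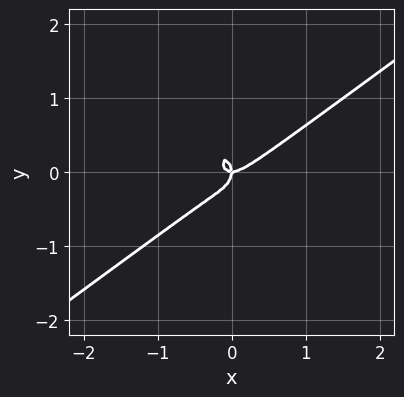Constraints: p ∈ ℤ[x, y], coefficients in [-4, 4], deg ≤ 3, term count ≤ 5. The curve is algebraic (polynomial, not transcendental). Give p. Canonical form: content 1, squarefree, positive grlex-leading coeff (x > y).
3*x^3 - 3*x^2*y - 2*y^3 - x*y

First, deg p = 3. The shape is more complex than any degree-2 curve.
Next, from the axis intercepts and sections: one x-axis crossing is at x = 0; it meets the y-axis at y = 0 (among the integer gridlines).
Finally, matching integer coefficients to the picture gives p.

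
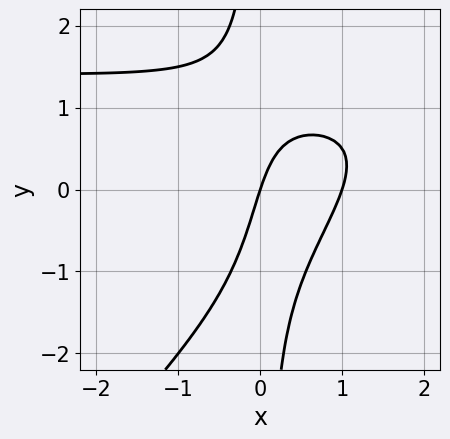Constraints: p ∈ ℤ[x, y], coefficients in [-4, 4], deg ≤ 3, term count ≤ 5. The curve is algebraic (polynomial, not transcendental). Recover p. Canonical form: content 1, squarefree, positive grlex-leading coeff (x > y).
2*x^2*y - 2*x*y^2 - 3*x^2 + 3*x - y

First, degree: a generic line meets the curve in up to 3 points, so deg p = 3.
Then, checking where it meets the axes: it meets the y-axis at y = 0 (among the integer gridlines); among the integer gridlines, it crosses the x-axis at x ∈ {0, 1}.
Finally, matching integer coefficients to the picture gives p.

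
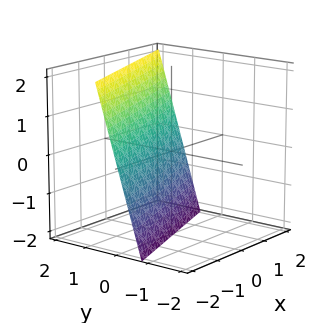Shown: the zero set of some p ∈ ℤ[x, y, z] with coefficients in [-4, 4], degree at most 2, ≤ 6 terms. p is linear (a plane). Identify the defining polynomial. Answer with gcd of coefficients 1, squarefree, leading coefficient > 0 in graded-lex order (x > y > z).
x - 3*y + z + 2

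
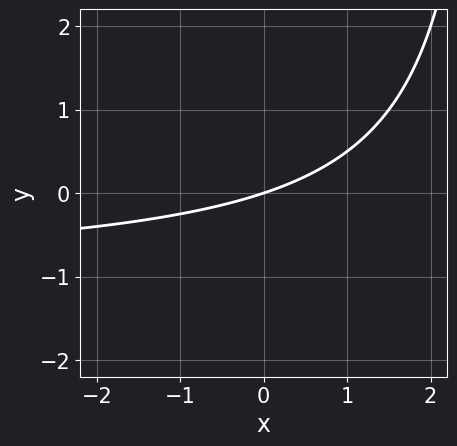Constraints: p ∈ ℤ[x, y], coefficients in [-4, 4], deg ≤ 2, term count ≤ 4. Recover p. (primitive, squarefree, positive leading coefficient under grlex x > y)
First, deg p = 2. A generic line meets the curve in up to 2 points.
Next, reading off the gridlines: it crosses the x-axis at the gridline x = 0; one y-axis crossing is at y = 0.
Finally, the integer polynomial consistent with all of this is the stated p.

x*y + x - 3*y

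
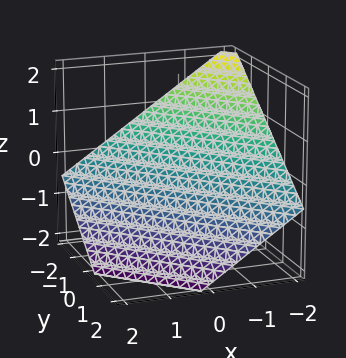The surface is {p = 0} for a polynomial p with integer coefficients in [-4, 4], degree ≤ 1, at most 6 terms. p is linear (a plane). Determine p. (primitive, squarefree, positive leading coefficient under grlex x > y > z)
2*x + 2*y + 3*z + 2

First, degree: every cross-section is a straight line — this is a plane, so deg p = 1.
Then, reading off the gridlines: it meets the y-axis at y = -1 (among the integer gridlines); it meets the x-axis at x = -1 (among the integer gridlines).
Finally, solving for integer coefficients yields p as stated.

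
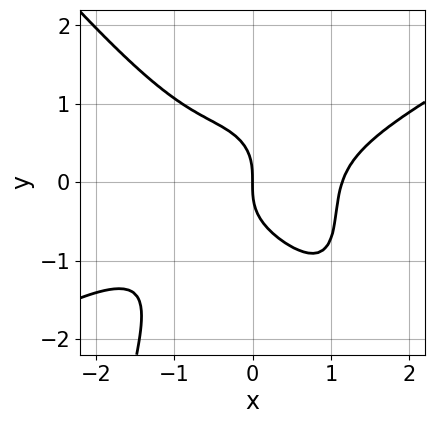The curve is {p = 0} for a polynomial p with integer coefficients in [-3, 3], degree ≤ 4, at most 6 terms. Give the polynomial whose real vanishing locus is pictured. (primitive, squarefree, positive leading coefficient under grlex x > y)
2*x^4 - 2*x^3*y - 3*x^2*y^2 - 3*y^3 - 3*x

First, the degree is 4 — a generic line meets the curve in up to 4 points.
Then, against the integer gridlines: one x-axis crossing is at x = 0; one y-axis crossing is at y = 0.
Finally, matching integer coefficients to the picture gives p.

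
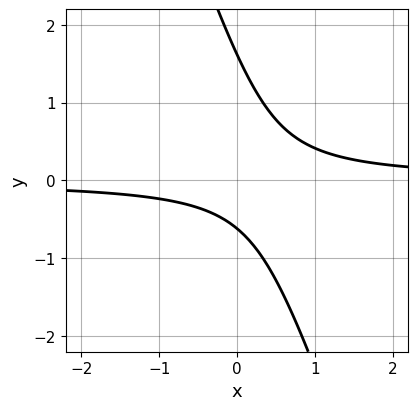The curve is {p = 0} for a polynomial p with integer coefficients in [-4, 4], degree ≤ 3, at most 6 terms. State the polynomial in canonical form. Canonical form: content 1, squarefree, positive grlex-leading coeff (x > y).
3*x*y + y^2 - y - 1

(a) deg p = 2. No degree-1 curve has this shape.
(b) From the axis intercepts and sections: it misses every integer gridline on the x-axis.
(c) Putting this together gives p.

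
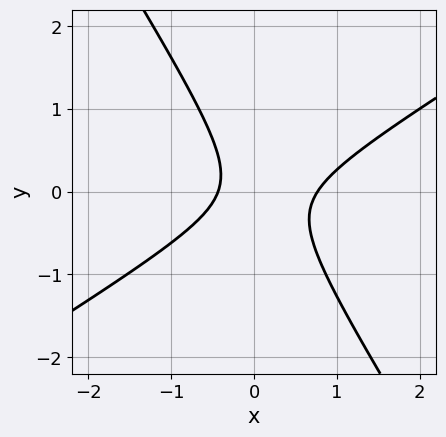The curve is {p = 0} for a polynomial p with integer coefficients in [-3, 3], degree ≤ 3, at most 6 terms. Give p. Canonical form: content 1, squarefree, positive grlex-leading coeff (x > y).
First, the degree is 2 — a generic line meets the curve in up to 2 points.
Next, observable constraints: no y-intercept at any integer in the box.
Finally, the integer polynomial consistent with all of this is the stated p.

3*x^2 - 3*x*y - 3*y^2 - x - 1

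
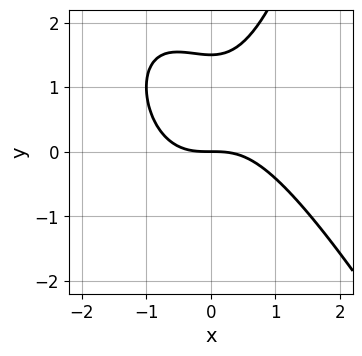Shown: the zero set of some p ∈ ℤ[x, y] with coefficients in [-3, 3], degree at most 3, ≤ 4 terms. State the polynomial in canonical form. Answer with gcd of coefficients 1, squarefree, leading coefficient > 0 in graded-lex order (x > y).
Degree: the shape is more complex than any degree-2 curve, so deg p = 3.
Observable constraints: it meets the y-axis at y = 0 (among the integer gridlines); it meets the x-axis at x = 0 (among the integer gridlines).
These observations pin down the coefficients.

2*x^3 + x^2*y - 2*y^2 + 3*y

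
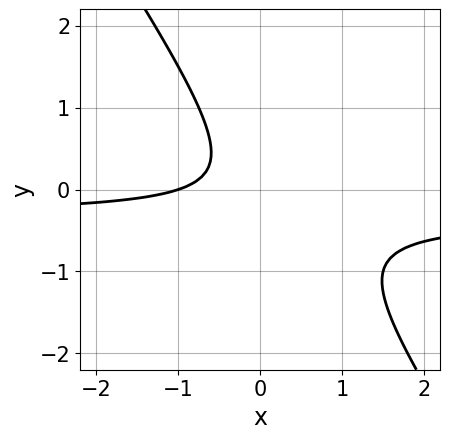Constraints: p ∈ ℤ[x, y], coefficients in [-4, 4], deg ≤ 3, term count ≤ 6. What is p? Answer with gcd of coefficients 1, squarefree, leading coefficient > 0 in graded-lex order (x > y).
(a) deg p = 2. No degree-1 curve has this shape.
(b) Checking where it meets the axes: it meets the x-axis at x = -1 (among the integer gridlines); the curve avoids every integer y-axis point in the box.
(c) Fitting integer coefficients to these (and the overall shape) gives p.

3*x*y + 2*y^2 + x + 1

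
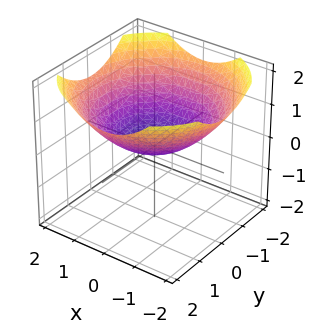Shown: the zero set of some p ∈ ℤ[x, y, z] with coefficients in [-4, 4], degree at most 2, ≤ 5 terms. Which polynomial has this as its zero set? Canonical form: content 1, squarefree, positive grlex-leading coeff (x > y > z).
The degree is 2 — a single bowl opening along one axis; a quadric.
Symmetry: the surface is invariant under rotation about z: p = q(x² + y², z).
Checking where it meets the axes: a circular section at z = 1 has radius between 1 and 2; one x-axis crossing is at x = 0; one z-axis crossing is at z = 0; it crosses the y-axis at the gridline y = 0.
Solving for integer coefficients yields p as stated.

x^2 + y^2 - 3*z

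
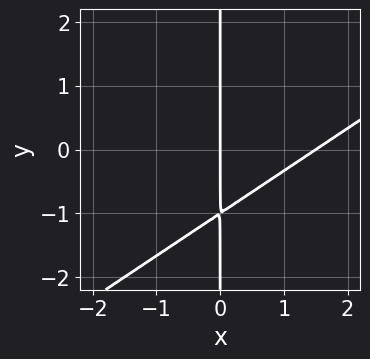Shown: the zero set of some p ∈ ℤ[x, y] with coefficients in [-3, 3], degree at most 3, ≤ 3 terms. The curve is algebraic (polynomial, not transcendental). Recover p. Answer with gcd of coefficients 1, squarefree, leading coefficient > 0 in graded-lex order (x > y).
2*x^2 - 3*x*y - 3*x

First, the degree is 2 — no degree-1 curve has this shape.
Then, from the axis intercepts and sections: the visible y-axis segment lies entirely on the curve; it crosses the x-axis at the gridline x = 0.
Finally, assembling these constraints gives the stated polynomial.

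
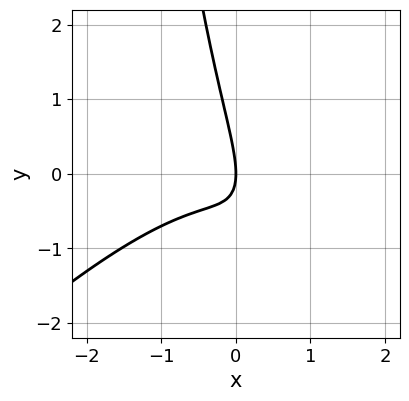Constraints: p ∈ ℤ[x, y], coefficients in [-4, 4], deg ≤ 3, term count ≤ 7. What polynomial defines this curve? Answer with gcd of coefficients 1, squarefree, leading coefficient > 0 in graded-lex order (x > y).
2*x^3 - 2*x^2*y + 3*x*y + y^2 + 2*x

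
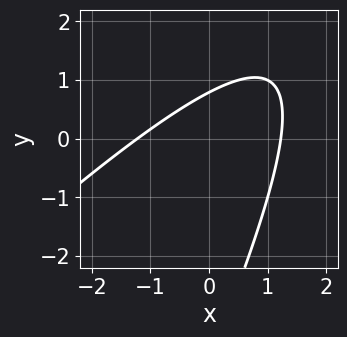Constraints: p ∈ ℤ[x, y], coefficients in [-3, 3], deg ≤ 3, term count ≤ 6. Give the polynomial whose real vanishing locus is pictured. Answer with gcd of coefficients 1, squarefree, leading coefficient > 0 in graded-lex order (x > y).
2*x^2 - 3*x*y + y^2 + 3*y - 3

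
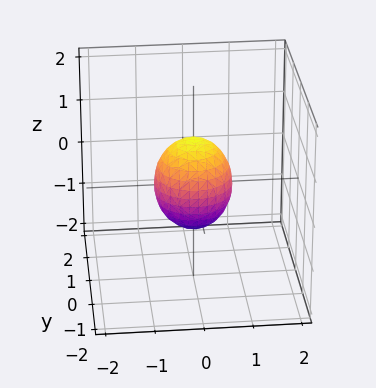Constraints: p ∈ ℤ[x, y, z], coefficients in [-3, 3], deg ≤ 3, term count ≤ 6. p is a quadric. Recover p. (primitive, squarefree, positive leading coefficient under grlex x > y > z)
1. The degree is 2 — a closed, bounded, convex surface; a quadric.
2. Symmetries: the z ↦ −z reflection is a symmetry, so z appears only in even powers; every cross-section ⟂ z is a circle, so x, y appear only via x² + y².
3. Observable constraints: a circular section at z = 0 has radius between 0 and 1; the z-axis gridline crossings are at z ∈ {-1, 1}.
4. Assembling these constraints gives the stated polynomial.

3*x^2 + 3*y^2 + 2*z^2 - 2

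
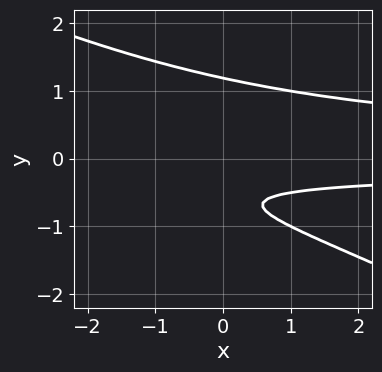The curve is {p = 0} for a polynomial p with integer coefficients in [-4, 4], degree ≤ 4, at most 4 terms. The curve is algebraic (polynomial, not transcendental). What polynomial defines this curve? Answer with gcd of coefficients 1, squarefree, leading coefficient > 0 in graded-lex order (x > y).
x*y^2 + 2*y^3 - 2*y - 1

First, the degree is 3 — the shape is more complex than any degree-2 curve.
Next, observable constraints: the curve avoids every integer x-axis point in the box.
Finally, fitting integer coefficients to these (and the overall shape) gives p.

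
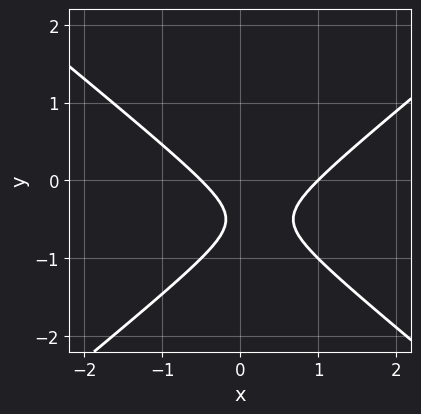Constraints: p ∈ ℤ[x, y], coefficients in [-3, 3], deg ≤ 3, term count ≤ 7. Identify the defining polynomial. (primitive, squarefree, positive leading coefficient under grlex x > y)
2*x^2 - 3*y^2 - x - 3*y - 1

First, degree: no degree-1 curve has this shape, so deg p = 2.
Next, observable constraints: no y-intercept at any integer in the box; it crosses the x-axis at the gridline x = 1.
Finally, together with the visible shape, these determine p as stated.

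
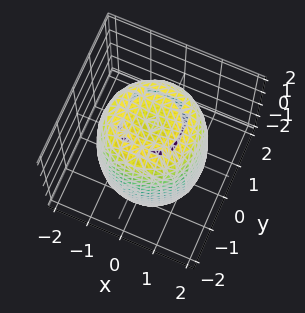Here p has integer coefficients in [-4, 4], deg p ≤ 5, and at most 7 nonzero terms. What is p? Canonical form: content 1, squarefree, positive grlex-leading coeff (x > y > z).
2*x^4 + 4*x^2*y^2 + 2*y^4 - 3*x^2 - 3*y^2 + z^2 - 3

deg p = 4.
By symmetry, every cross-section ⟂ z is a circle, so x, y appear only via x² + y².
Observable constraints: a circular section at z = 0 has radius between 1 and 2.
Solving for integer coefficients yields p as stated.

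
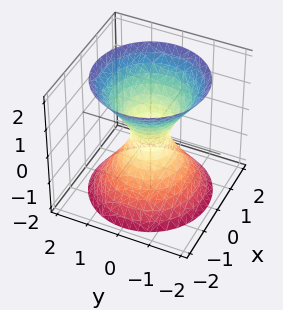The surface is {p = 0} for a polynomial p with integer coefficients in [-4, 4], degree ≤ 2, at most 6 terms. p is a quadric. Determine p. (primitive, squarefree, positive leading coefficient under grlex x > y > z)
3*x^2 + 3*y^2 - 2*z^2 - 1

(a) Degree: one connected sheet with a waist; a quadric, so deg p = 2.
(b) Symmetries: the z-axis is an axis of rotation, so x and y enter only as x² + y²; mirror symmetry z ↦ −z ⇒ only even powers of z.
(c) Reading off the gridlines: a circular section at z = -2 has radius between 1 and 2; no z-intercept at any integer in the box.
(d) Matching integer coefficients to the picture gives p.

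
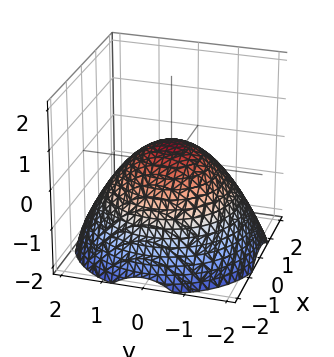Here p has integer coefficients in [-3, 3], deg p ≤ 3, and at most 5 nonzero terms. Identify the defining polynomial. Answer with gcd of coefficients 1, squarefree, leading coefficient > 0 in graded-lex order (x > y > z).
The degree is 2 — the shape is more complex than any degree-1 surface.
By symmetry, the z-axis is an axis of rotation, so x and y enter only as x² + y².
Reading off the gridlines: a circular section at z = 0 has radius exactly 1; the x-axis gridline crossings are at x ∈ {-1, 1}; the y-axis gridline crossings are at y ∈ {-1, 1}.
The integer polynomial consistent with all of this is the stated p.

x^2 + y^2 + 2*z - 1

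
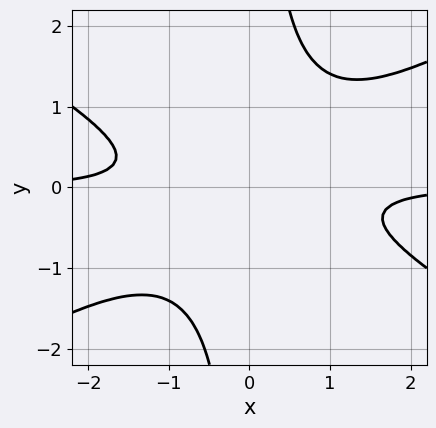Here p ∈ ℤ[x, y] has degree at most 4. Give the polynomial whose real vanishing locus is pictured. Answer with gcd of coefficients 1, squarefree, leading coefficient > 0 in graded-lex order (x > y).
x^3*y - 3*x*y^3 + 3*y^2 + 1

(a) deg p = 4. The shape is more complex than any degree-3 curve.
(b) Observable constraints: no y-intercept at any integer in the box; no x-intercept at any integer in the box.
(c) Together with the visible shape, these determine p as stated.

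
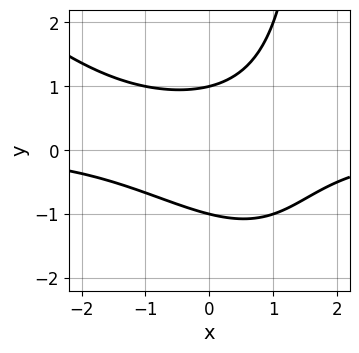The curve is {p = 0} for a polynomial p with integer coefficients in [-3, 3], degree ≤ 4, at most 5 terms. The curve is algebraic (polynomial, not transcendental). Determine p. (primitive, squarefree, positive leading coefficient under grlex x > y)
x^2*y + x*y^2 - 2*y^2 + 2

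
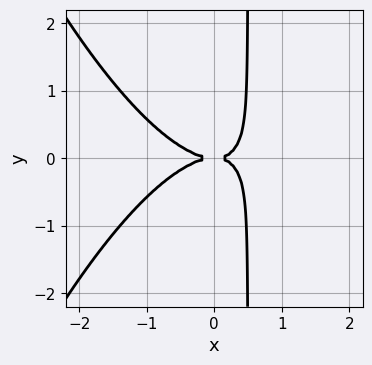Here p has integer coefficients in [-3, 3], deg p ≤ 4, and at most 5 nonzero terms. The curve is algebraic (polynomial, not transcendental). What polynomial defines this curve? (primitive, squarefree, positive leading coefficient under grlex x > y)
1. Degree: no degree-3 curve has this shape, so deg p = 4.
2. Symmetries: mirror symmetry y ↦ −y ⇒ only even powers of y.
3. Observable constraints: one x-axis crossing is at x = 0; one y-axis crossing is at y = 0.
4. The integer polynomial consistent with all of this is the stated p.

x^4 + 2*x*y^2 - y^2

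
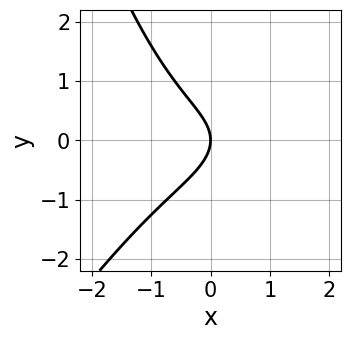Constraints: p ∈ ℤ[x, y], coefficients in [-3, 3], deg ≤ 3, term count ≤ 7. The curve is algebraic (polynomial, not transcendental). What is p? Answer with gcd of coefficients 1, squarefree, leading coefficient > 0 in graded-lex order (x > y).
(a) deg p = 3.
(b) Checking where it meets the axes: it meets the x-axis at x = 0 (among the integer gridlines); it meets the y-axis at y = 0 (among the integer gridlines).
(c) These observations pin down the coefficients.

2*x^3 - x^2*y - x^2 + 3*y^2 + 3*x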